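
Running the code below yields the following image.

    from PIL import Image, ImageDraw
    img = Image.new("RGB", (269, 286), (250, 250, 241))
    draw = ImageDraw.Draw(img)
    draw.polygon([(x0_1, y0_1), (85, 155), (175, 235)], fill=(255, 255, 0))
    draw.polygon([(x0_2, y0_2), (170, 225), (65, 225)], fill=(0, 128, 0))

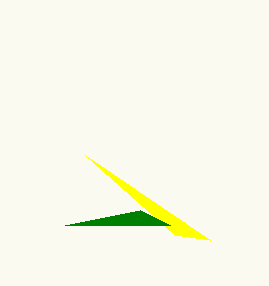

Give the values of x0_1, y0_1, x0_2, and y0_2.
x0_1 = 210
y0_1 = 240
x0_2 = 140
y0_2 = 210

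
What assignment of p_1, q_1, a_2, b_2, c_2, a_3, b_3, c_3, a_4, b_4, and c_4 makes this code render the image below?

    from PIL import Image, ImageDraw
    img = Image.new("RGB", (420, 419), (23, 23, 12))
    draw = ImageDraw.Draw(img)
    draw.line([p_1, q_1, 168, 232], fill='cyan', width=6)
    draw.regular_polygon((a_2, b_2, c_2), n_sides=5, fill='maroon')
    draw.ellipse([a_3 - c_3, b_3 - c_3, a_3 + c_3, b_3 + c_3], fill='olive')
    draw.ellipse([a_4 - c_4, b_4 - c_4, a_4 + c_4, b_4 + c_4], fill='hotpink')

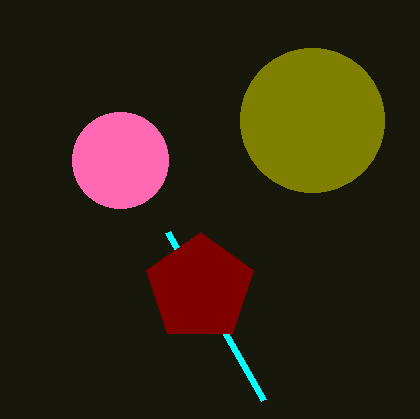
p_1 = 264
q_1 = 400
a_2 = 200
b_2 = 288
c_2 = 56
a_3 = 312
b_3 = 120
c_3 = 72
a_4 = 120
b_4 = 160
c_4 = 48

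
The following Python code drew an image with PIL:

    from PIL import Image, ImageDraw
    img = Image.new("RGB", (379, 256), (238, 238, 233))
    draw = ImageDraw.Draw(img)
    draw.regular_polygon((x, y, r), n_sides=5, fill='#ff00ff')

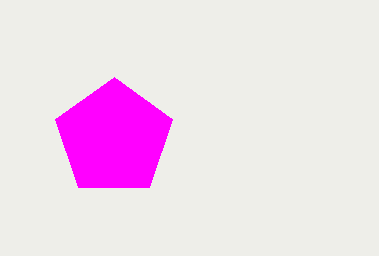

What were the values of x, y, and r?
x = 114
y = 138
r = 61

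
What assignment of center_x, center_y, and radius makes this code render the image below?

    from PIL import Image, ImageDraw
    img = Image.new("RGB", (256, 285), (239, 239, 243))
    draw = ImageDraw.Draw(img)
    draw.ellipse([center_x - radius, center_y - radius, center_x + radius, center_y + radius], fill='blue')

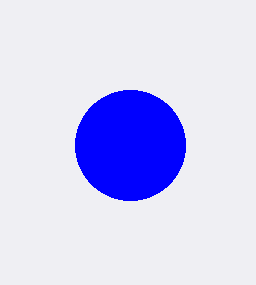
center_x = 130, center_y = 145, radius = 55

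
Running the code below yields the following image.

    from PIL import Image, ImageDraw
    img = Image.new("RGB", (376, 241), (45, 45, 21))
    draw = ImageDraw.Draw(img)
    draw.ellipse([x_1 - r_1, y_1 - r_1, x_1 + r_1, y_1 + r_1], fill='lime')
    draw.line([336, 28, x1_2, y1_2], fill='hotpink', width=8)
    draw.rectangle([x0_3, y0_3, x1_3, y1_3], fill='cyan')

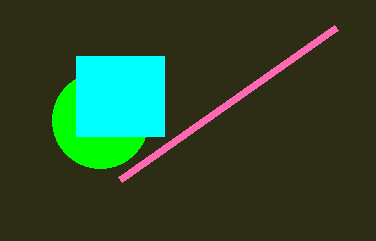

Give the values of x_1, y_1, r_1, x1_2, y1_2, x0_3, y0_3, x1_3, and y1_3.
x_1 = 100
y_1 = 120
r_1 = 48
x1_2 = 120
y1_2 = 180
x0_3 = 76
y0_3 = 56
x1_3 = 164
y1_3 = 136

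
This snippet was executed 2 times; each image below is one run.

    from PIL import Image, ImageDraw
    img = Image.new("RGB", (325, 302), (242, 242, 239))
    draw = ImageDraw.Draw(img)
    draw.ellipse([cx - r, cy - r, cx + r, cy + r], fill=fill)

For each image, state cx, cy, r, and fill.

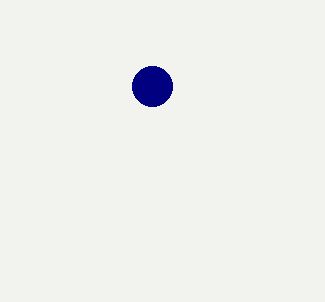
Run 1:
cx = 152, cy = 86, r = 20, fill = 'navy'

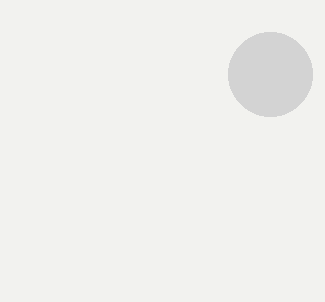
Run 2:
cx = 270
cy = 74
r = 42
fill = 'lightgray'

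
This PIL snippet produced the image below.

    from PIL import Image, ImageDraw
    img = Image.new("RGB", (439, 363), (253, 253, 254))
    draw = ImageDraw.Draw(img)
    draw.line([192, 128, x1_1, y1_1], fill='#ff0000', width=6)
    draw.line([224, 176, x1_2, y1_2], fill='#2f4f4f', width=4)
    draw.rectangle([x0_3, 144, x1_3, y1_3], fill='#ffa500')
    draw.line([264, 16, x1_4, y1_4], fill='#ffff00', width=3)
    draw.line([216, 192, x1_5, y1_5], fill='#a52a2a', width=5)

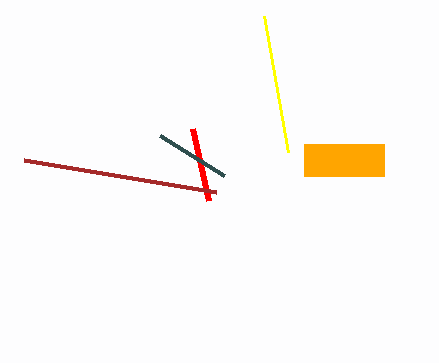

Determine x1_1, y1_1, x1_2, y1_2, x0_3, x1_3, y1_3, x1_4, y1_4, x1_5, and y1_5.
x1_1 = 208, y1_1 = 200, x1_2 = 160, y1_2 = 136, x0_3 = 304, x1_3 = 384, y1_3 = 176, x1_4 = 288, y1_4 = 152, x1_5 = 24, y1_5 = 160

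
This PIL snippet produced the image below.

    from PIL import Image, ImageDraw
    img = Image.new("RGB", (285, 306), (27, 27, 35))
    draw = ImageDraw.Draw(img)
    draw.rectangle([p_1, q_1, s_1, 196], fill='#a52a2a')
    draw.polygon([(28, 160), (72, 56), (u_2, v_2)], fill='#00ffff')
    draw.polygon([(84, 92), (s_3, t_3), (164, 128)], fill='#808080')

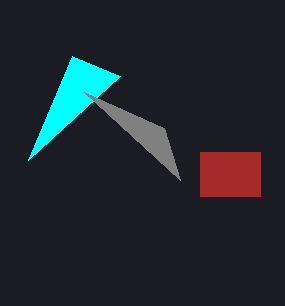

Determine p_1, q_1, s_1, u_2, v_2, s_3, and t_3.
p_1 = 200
q_1 = 152
s_1 = 260
u_2 = 120
v_2 = 76
s_3 = 180
t_3 = 180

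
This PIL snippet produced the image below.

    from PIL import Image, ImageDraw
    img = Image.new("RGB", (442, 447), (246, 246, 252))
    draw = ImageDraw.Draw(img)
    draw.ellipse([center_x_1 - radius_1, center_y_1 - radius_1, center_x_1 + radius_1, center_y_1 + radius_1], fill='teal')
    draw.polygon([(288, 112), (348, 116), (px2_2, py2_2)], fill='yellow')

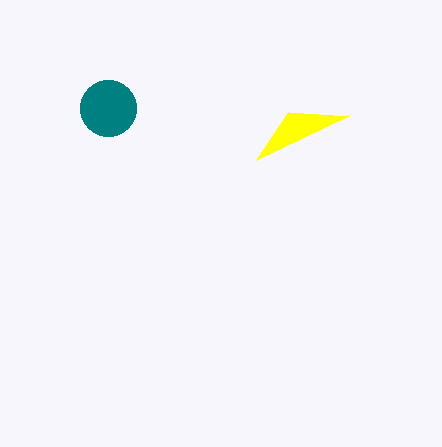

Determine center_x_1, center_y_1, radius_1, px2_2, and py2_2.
center_x_1 = 108, center_y_1 = 108, radius_1 = 28, px2_2 = 256, py2_2 = 160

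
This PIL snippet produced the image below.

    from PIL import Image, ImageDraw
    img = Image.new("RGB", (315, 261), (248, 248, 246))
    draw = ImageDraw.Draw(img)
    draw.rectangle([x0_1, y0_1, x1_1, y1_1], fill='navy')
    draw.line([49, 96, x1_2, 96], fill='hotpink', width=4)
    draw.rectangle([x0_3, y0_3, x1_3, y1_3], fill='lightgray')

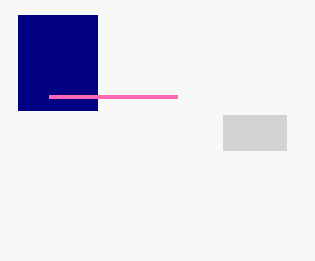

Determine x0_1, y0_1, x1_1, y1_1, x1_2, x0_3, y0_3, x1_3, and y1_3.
x0_1 = 18
y0_1 = 15
x1_1 = 97
y1_1 = 110
x1_2 = 177
x0_3 = 223
y0_3 = 115
x1_3 = 286
y1_3 = 150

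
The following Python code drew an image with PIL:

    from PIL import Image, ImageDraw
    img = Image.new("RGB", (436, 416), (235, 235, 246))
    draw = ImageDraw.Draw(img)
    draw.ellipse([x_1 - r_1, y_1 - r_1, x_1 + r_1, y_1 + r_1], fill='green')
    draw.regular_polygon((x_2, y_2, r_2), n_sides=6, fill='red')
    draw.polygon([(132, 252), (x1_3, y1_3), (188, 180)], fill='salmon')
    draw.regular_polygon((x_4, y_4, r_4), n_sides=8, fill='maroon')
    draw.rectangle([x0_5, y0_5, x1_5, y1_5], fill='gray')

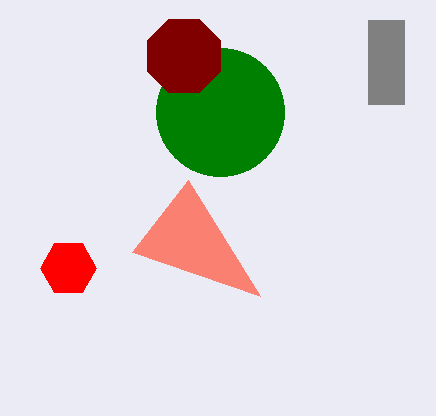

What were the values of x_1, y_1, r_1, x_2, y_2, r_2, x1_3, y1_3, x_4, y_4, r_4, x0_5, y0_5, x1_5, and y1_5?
x_1 = 220, y_1 = 112, r_1 = 64, x_2 = 68, y_2 = 268, r_2 = 28, x1_3 = 260, y1_3 = 296, x_4 = 184, y_4 = 56, r_4 = 40, x0_5 = 368, y0_5 = 20, x1_5 = 404, y1_5 = 104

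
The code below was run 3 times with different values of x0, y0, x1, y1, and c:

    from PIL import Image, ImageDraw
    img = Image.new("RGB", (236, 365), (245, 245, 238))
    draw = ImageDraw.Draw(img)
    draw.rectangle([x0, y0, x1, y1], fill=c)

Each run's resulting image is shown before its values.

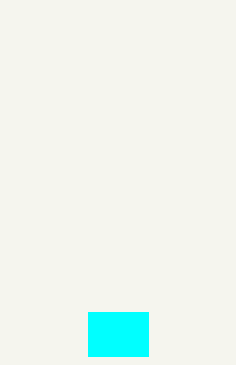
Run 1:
x0 = 88
y0 = 312
x1 = 148
y1 = 356
c = 'cyan'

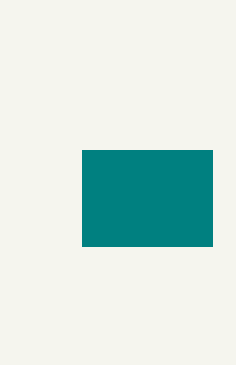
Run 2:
x0 = 82
y0 = 150
x1 = 212
y1 = 246
c = 'teal'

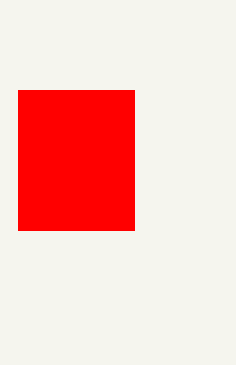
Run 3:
x0 = 18, y0 = 90, x1 = 134, y1 = 230, c = 'red'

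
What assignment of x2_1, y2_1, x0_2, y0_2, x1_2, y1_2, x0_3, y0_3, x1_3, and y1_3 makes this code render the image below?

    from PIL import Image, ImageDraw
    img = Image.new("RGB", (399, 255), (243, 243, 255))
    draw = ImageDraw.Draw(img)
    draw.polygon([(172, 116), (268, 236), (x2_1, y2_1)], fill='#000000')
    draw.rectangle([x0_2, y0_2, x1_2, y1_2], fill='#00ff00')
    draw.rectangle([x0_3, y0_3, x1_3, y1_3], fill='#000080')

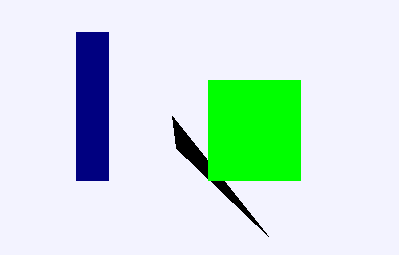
x2_1 = 176; y2_1 = 148; x0_2 = 208; y0_2 = 80; x1_2 = 300; y1_2 = 180; x0_3 = 76; y0_3 = 32; x1_3 = 108; y1_3 = 180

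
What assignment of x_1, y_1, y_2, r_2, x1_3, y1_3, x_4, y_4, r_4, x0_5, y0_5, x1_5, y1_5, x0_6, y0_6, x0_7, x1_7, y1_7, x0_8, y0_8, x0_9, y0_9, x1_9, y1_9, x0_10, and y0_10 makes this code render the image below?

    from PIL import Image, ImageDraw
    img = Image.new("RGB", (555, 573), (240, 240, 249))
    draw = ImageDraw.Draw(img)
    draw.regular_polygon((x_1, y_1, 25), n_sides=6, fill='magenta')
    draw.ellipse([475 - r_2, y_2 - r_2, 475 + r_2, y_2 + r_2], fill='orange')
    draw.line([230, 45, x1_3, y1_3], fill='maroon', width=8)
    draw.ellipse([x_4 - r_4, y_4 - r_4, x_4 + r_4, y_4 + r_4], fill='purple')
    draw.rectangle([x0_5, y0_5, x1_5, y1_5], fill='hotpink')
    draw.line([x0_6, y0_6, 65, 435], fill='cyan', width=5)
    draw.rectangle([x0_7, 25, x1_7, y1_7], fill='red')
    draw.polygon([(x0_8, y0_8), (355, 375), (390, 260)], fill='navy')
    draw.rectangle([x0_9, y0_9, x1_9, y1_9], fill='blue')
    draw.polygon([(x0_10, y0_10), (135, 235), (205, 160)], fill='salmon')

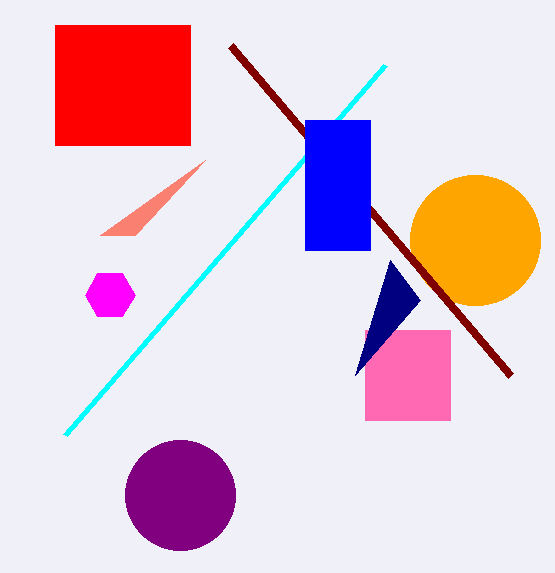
x_1 = 110, y_1 = 295, y_2 = 240, r_2 = 65, x1_3 = 510, y1_3 = 375, x_4 = 180, y_4 = 495, r_4 = 55, x0_5 = 365, y0_5 = 330, x1_5 = 450, y1_5 = 420, x0_6 = 385, y0_6 = 65, x0_7 = 55, x1_7 = 190, y1_7 = 145, x0_8 = 420, y0_8 = 300, x0_9 = 305, y0_9 = 120, x1_9 = 370, y1_9 = 250, x0_10 = 100, y0_10 = 235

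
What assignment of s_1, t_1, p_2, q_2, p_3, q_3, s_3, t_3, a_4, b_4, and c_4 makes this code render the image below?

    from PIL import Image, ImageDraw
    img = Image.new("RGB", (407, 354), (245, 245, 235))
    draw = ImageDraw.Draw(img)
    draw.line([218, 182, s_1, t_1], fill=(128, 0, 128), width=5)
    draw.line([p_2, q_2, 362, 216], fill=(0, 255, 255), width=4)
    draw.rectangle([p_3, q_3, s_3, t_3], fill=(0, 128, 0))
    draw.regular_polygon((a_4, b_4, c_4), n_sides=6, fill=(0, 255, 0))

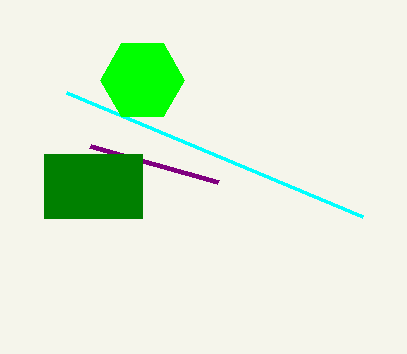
s_1 = 90; t_1 = 146; p_2 = 66; q_2 = 92; p_3 = 44; q_3 = 154; s_3 = 142; t_3 = 218; a_4 = 142; b_4 = 80; c_4 = 42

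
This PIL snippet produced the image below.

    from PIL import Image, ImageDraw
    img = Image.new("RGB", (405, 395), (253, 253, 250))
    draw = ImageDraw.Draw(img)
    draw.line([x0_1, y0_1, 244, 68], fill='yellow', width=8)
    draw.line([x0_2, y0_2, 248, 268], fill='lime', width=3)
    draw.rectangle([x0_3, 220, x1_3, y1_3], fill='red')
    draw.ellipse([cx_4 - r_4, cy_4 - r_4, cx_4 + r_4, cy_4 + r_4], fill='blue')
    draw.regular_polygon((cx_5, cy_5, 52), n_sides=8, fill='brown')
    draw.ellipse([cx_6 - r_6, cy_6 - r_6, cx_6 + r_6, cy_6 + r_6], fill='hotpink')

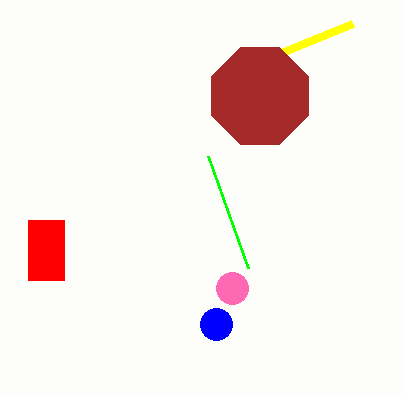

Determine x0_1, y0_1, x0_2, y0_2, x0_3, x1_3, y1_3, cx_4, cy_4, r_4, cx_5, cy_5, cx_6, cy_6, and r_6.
x0_1 = 352
y0_1 = 24
x0_2 = 208
y0_2 = 156
x0_3 = 28
x1_3 = 64
y1_3 = 280
cx_4 = 216
cy_4 = 324
r_4 = 16
cx_5 = 260
cy_5 = 96
cx_6 = 232
cy_6 = 288
r_6 = 16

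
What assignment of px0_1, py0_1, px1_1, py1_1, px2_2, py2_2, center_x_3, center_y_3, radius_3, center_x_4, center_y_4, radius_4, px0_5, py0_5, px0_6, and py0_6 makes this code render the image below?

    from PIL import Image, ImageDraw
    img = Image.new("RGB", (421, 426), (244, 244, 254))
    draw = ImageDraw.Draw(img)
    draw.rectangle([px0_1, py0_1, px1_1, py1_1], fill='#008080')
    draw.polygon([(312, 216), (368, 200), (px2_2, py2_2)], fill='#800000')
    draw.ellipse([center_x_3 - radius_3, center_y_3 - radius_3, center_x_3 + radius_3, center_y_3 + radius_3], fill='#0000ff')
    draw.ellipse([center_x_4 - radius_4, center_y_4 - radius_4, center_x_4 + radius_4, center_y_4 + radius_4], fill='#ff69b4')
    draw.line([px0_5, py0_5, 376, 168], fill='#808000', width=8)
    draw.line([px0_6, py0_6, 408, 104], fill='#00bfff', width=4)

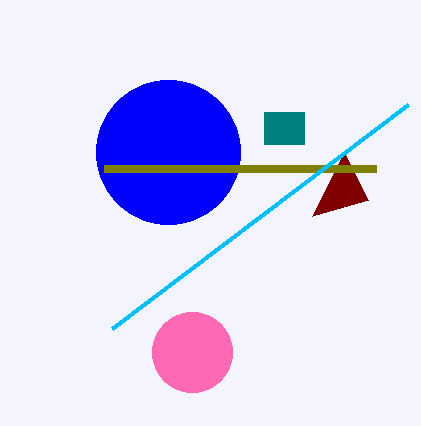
px0_1 = 264
py0_1 = 112
px1_1 = 304
py1_1 = 144
px2_2 = 344
py2_2 = 152
center_x_3 = 168
center_y_3 = 152
radius_3 = 72
center_x_4 = 192
center_y_4 = 352
radius_4 = 40
px0_5 = 104
py0_5 = 168
px0_6 = 112
py0_6 = 328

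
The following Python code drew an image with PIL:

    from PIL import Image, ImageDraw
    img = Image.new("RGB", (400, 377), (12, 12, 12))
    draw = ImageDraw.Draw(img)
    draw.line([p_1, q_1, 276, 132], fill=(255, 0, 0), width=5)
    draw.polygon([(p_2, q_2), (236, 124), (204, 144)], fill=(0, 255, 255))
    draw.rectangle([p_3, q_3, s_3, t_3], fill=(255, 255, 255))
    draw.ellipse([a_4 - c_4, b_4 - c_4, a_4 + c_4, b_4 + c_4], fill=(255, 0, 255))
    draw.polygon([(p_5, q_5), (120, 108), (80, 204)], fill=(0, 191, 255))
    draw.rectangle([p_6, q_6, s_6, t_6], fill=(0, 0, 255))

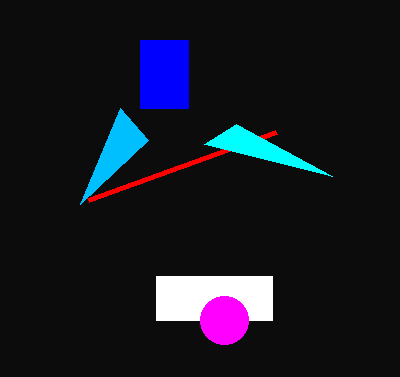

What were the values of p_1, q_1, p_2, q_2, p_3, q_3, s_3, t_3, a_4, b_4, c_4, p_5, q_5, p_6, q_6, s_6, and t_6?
p_1 = 88
q_1 = 200
p_2 = 332
q_2 = 176
p_3 = 156
q_3 = 276
s_3 = 272
t_3 = 320
a_4 = 224
b_4 = 320
c_4 = 24
p_5 = 148
q_5 = 140
p_6 = 140
q_6 = 40
s_6 = 188
t_6 = 108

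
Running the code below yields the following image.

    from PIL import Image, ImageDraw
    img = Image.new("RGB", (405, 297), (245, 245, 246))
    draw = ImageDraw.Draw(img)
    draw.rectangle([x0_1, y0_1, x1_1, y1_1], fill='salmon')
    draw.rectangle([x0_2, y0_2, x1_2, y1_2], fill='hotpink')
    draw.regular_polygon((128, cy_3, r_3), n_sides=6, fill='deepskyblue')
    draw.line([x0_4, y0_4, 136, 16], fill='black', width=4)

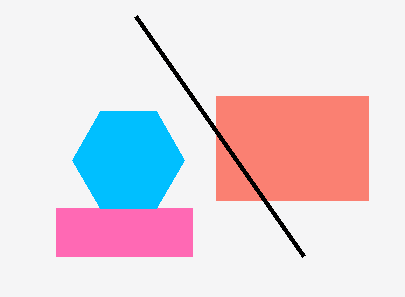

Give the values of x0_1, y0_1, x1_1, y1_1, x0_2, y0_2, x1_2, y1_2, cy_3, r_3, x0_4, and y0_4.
x0_1 = 216
y0_1 = 96
x1_1 = 368
y1_1 = 200
x0_2 = 56
y0_2 = 208
x1_2 = 192
y1_2 = 256
cy_3 = 160
r_3 = 56
x0_4 = 304
y0_4 = 256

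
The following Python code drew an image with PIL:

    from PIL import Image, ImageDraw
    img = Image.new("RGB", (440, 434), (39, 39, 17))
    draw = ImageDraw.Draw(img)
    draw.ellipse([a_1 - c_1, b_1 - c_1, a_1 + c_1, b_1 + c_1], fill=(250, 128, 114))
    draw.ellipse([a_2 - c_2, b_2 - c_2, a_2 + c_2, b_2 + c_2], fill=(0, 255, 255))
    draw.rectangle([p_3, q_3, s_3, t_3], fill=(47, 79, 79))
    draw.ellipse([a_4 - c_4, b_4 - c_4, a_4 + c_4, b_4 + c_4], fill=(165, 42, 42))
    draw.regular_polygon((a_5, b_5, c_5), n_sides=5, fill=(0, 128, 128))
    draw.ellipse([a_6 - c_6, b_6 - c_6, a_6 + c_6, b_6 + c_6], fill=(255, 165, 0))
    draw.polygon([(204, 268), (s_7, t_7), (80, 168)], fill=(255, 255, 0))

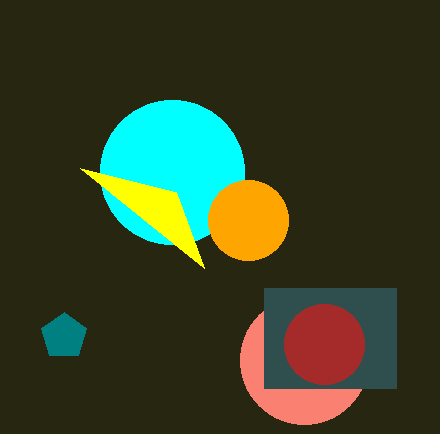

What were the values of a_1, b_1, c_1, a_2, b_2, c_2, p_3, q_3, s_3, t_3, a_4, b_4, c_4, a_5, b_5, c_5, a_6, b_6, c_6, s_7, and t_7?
a_1 = 304; b_1 = 360; c_1 = 64; a_2 = 172; b_2 = 172; c_2 = 72; p_3 = 264; q_3 = 288; s_3 = 396; t_3 = 388; a_4 = 324; b_4 = 344; c_4 = 40; a_5 = 64; b_5 = 336; c_5 = 24; a_6 = 248; b_6 = 220; c_6 = 40; s_7 = 176; t_7 = 192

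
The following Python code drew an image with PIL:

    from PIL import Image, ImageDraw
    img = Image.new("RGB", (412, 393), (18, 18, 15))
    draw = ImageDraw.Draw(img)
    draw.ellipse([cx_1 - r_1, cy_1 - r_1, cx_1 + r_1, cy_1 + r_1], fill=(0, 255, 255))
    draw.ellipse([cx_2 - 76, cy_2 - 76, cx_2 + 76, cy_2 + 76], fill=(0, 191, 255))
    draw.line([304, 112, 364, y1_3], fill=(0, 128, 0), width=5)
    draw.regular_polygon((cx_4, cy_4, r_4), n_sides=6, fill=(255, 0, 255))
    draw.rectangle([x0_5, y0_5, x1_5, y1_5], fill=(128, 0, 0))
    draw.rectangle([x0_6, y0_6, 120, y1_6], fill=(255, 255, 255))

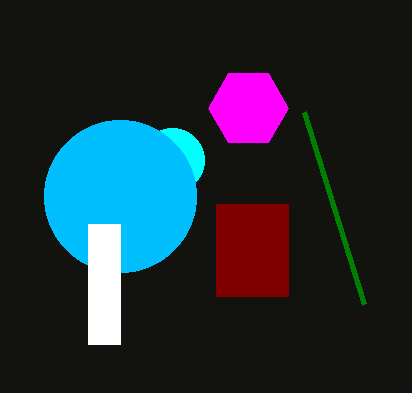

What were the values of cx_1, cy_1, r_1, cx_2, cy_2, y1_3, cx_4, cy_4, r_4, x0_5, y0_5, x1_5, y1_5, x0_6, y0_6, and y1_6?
cx_1 = 172; cy_1 = 160; r_1 = 32; cx_2 = 120; cy_2 = 196; y1_3 = 304; cx_4 = 248; cy_4 = 108; r_4 = 40; x0_5 = 216; y0_5 = 204; x1_5 = 288; y1_5 = 296; x0_6 = 88; y0_6 = 224; y1_6 = 344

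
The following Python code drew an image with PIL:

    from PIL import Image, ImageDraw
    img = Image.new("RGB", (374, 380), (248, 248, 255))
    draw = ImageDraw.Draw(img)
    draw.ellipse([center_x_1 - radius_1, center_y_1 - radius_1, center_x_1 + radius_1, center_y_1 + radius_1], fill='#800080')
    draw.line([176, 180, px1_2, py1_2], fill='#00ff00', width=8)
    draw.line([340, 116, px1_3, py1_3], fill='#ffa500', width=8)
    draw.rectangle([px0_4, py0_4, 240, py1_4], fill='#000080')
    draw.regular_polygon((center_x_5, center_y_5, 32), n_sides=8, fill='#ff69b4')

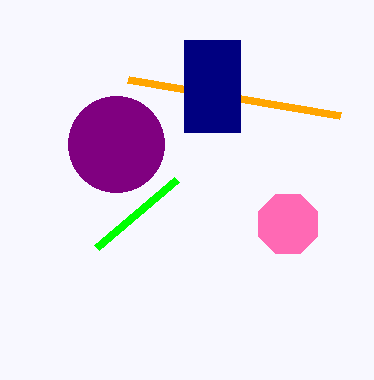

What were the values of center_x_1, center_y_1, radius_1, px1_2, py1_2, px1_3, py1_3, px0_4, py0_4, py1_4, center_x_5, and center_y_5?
center_x_1 = 116, center_y_1 = 144, radius_1 = 48, px1_2 = 96, py1_2 = 248, px1_3 = 128, py1_3 = 80, px0_4 = 184, py0_4 = 40, py1_4 = 132, center_x_5 = 288, center_y_5 = 224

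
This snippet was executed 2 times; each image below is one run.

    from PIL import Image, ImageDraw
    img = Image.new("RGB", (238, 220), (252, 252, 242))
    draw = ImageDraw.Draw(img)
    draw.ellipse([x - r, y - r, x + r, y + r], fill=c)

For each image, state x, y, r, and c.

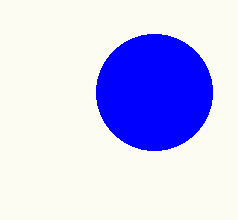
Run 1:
x = 154
y = 92
r = 58
c = 'blue'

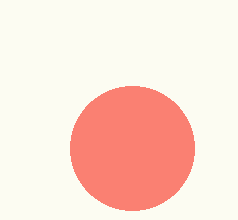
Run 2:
x = 132
y = 148
r = 62
c = 'salmon'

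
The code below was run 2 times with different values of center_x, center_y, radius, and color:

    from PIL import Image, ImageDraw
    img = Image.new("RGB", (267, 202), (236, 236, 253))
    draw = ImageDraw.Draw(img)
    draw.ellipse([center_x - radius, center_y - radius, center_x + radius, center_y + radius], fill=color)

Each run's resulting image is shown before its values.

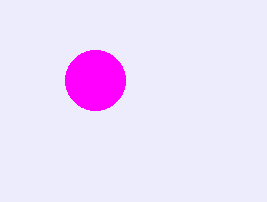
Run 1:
center_x = 95, center_y = 80, radius = 30, color = 'magenta'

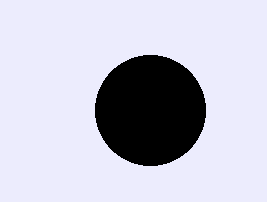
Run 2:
center_x = 150; center_y = 110; radius = 55; color = 'black'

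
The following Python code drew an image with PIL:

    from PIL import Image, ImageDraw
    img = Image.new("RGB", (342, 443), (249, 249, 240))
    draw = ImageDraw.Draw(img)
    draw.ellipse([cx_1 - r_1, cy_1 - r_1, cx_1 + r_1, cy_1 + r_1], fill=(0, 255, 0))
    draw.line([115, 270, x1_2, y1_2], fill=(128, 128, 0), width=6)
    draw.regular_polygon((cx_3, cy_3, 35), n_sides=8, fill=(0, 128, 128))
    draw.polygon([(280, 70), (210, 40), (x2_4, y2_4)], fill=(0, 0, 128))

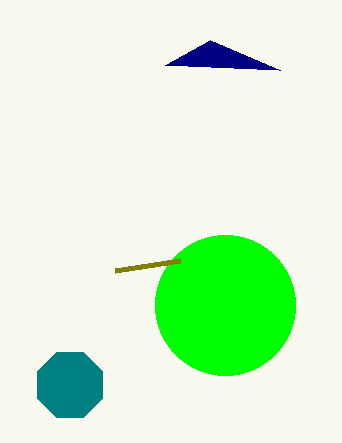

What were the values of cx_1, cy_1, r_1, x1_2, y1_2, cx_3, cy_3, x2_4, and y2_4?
cx_1 = 225, cy_1 = 305, r_1 = 70, x1_2 = 180, y1_2 = 260, cx_3 = 70, cy_3 = 385, x2_4 = 165, y2_4 = 65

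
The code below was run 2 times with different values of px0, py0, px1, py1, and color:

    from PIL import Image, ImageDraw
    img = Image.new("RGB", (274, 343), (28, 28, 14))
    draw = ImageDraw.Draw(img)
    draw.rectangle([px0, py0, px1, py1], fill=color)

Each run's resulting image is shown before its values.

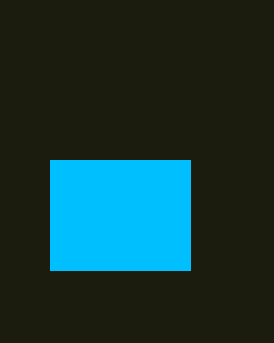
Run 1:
px0 = 50, py0 = 160, px1 = 190, py1 = 270, color = 'deepskyblue'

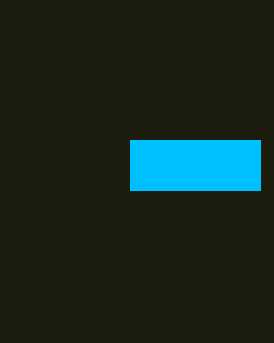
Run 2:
px0 = 130, py0 = 140, px1 = 260, py1 = 190, color = 'deepskyblue'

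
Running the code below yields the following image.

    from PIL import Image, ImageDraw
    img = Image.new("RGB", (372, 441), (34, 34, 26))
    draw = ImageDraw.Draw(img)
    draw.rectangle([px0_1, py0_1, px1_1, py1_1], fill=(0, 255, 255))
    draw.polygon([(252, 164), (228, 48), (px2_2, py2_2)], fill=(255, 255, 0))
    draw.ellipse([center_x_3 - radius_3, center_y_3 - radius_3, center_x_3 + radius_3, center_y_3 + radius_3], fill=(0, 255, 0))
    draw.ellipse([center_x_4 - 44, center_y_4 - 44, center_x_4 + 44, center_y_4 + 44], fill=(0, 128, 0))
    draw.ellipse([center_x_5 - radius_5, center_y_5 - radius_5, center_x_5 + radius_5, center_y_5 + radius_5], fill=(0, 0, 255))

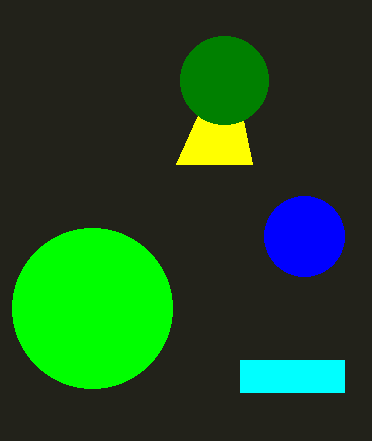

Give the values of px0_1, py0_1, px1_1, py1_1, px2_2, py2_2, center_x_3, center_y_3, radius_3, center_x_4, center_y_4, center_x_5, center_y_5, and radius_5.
px0_1 = 240
py0_1 = 360
px1_1 = 344
py1_1 = 392
px2_2 = 176
py2_2 = 164
center_x_3 = 92
center_y_3 = 308
radius_3 = 80
center_x_4 = 224
center_y_4 = 80
center_x_5 = 304
center_y_5 = 236
radius_5 = 40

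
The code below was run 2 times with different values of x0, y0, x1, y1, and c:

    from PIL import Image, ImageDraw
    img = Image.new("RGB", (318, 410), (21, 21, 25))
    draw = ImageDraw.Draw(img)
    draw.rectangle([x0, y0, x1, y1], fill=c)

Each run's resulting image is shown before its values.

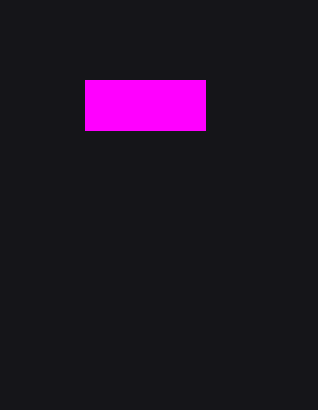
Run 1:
x0 = 85
y0 = 80
x1 = 205
y1 = 130
c = 'magenta'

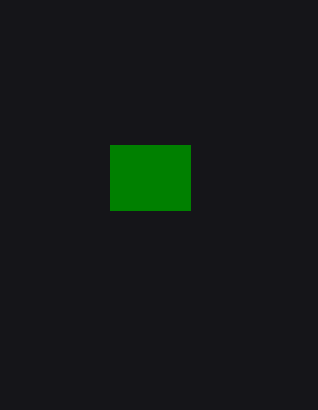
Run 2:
x0 = 110; y0 = 145; x1 = 190; y1 = 210; c = 'green'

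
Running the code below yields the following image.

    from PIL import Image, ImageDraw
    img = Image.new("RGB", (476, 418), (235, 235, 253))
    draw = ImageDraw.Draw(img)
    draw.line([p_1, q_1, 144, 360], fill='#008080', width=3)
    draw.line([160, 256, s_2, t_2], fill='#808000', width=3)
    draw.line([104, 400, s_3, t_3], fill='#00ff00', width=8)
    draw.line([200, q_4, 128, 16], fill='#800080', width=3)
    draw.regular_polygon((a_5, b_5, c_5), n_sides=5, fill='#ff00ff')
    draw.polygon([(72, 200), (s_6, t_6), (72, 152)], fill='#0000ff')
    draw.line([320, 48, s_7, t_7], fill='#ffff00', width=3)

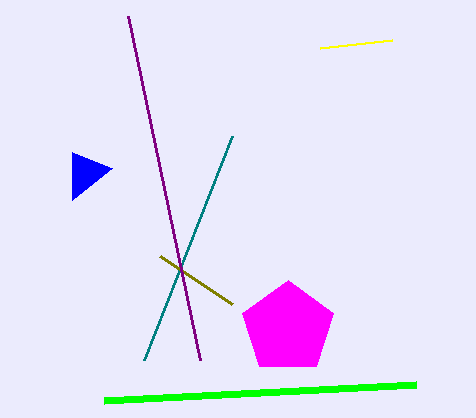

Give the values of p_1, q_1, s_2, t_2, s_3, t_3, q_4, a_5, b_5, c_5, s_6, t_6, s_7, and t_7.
p_1 = 232
q_1 = 136
s_2 = 232
t_2 = 304
s_3 = 416
t_3 = 384
q_4 = 360
a_5 = 288
b_5 = 328
c_5 = 48
s_6 = 112
t_6 = 168
s_7 = 392
t_7 = 40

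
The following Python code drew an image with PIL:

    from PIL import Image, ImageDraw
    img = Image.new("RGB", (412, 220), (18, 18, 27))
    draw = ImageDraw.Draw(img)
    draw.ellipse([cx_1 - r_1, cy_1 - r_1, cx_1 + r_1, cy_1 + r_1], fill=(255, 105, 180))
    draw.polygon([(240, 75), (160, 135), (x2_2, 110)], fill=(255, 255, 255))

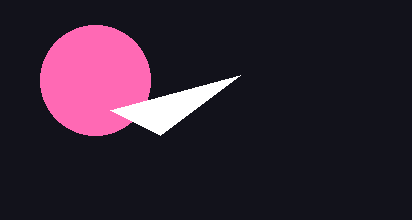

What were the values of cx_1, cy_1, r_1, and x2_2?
cx_1 = 95, cy_1 = 80, r_1 = 55, x2_2 = 110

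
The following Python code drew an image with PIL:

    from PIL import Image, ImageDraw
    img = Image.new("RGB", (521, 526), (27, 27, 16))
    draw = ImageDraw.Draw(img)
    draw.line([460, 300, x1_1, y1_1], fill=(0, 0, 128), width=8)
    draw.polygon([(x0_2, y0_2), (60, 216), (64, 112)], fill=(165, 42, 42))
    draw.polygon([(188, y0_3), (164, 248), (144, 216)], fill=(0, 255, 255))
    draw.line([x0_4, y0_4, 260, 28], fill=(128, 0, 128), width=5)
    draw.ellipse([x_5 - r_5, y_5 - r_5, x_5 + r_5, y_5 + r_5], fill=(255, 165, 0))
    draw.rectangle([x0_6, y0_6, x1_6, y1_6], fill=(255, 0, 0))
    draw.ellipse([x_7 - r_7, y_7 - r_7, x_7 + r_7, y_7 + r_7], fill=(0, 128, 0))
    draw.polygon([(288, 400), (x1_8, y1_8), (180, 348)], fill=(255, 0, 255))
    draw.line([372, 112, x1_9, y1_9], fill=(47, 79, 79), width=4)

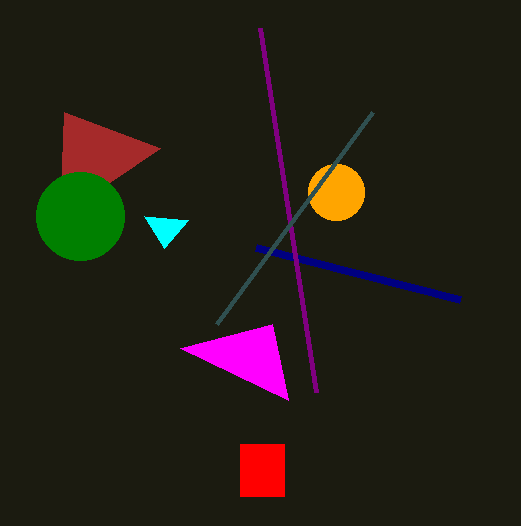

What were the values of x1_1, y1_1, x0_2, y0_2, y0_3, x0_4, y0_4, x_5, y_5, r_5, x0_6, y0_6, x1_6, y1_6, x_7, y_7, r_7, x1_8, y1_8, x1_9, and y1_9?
x1_1 = 256, y1_1 = 248, x0_2 = 160, y0_2 = 148, y0_3 = 220, x0_4 = 316, y0_4 = 392, x_5 = 336, y_5 = 192, r_5 = 28, x0_6 = 240, y0_6 = 444, x1_6 = 284, y1_6 = 496, x_7 = 80, y_7 = 216, r_7 = 44, x1_8 = 272, y1_8 = 324, x1_9 = 216, y1_9 = 324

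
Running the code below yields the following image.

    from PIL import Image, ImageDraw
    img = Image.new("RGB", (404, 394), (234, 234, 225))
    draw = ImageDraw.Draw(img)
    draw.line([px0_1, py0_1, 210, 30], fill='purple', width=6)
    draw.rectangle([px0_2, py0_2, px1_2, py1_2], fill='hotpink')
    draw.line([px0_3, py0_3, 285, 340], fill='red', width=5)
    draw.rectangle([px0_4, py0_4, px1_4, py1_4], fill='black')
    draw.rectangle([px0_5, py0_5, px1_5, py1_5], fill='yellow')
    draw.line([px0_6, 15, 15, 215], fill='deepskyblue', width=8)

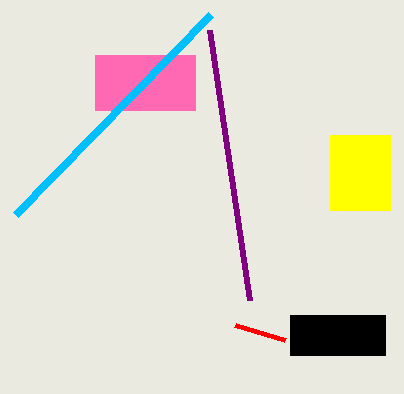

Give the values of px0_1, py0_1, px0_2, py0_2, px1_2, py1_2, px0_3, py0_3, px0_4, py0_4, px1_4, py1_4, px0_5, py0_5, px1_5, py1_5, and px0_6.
px0_1 = 250
py0_1 = 300
px0_2 = 95
py0_2 = 55
px1_2 = 195
py1_2 = 110
px0_3 = 235
py0_3 = 325
px0_4 = 290
py0_4 = 315
px1_4 = 385
py1_4 = 355
px0_5 = 330
py0_5 = 135
px1_5 = 390
py1_5 = 210
px0_6 = 210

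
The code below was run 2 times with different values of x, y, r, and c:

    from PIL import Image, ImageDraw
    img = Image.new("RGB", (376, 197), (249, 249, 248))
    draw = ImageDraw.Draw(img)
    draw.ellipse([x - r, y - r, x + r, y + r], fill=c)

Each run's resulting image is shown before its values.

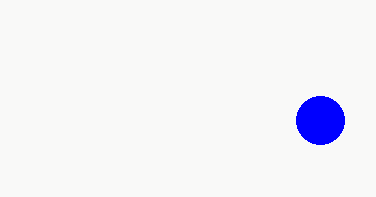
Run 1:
x = 320; y = 120; r = 24; c = 'blue'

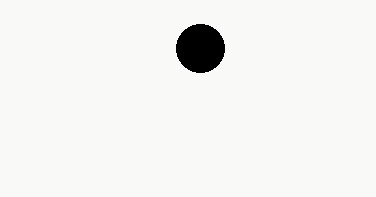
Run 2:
x = 200, y = 48, r = 24, c = 'black'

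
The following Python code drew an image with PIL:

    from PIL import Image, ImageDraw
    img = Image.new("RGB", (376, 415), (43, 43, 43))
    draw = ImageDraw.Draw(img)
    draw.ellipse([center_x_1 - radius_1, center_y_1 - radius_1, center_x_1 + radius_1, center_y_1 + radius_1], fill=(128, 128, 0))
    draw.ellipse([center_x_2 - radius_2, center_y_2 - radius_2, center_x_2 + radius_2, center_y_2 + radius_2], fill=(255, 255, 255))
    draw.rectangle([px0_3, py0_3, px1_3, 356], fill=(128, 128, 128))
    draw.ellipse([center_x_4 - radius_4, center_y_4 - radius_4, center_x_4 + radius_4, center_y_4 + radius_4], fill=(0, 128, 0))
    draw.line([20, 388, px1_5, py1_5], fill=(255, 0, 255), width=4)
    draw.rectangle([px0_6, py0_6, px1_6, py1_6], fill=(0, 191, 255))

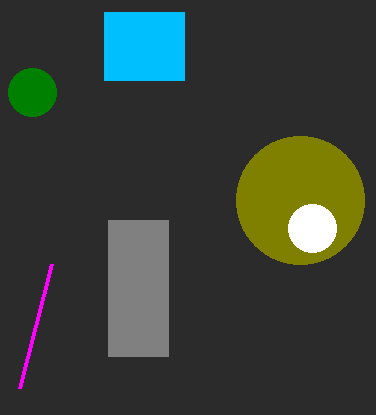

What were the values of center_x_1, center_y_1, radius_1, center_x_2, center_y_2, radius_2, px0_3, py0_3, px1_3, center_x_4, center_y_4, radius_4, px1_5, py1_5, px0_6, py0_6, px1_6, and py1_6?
center_x_1 = 300
center_y_1 = 200
radius_1 = 64
center_x_2 = 312
center_y_2 = 228
radius_2 = 24
px0_3 = 108
py0_3 = 220
px1_3 = 168
center_x_4 = 32
center_y_4 = 92
radius_4 = 24
px1_5 = 52
py1_5 = 264
px0_6 = 104
py0_6 = 12
px1_6 = 184
py1_6 = 80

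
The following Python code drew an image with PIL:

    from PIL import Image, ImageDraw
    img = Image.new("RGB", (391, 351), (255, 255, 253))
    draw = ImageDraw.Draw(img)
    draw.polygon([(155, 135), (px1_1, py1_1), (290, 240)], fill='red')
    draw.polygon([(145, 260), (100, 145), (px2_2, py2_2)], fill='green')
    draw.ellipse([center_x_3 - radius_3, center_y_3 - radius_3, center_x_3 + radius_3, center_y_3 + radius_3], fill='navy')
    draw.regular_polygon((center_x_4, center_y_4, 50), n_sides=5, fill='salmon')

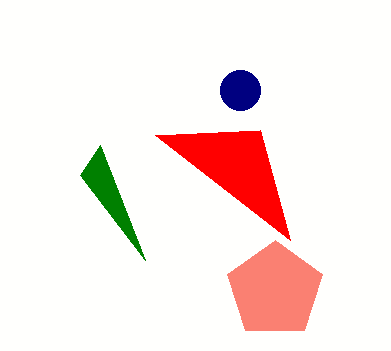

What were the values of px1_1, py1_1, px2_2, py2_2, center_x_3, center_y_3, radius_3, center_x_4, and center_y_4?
px1_1 = 260; py1_1 = 130; px2_2 = 80; py2_2 = 175; center_x_3 = 240; center_y_3 = 90; radius_3 = 20; center_x_4 = 275; center_y_4 = 290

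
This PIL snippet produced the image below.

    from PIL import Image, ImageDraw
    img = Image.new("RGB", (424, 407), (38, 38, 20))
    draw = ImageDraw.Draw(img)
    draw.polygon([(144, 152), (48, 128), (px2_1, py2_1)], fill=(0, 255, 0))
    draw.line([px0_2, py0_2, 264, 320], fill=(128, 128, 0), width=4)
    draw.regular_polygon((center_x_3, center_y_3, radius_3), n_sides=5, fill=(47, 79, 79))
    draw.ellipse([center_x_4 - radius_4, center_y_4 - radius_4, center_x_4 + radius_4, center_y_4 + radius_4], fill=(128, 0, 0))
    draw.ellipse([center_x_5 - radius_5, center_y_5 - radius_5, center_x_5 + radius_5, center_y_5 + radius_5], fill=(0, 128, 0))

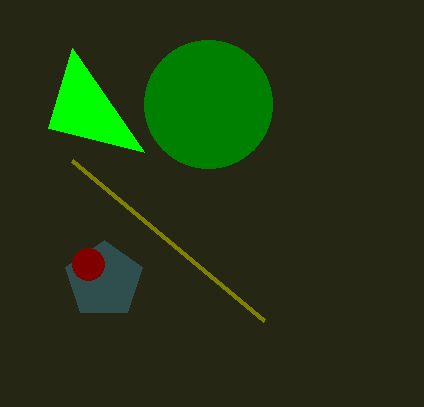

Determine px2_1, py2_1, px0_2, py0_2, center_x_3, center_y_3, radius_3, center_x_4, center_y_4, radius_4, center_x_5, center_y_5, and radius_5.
px2_1 = 72; py2_1 = 48; px0_2 = 72; py0_2 = 160; center_x_3 = 104; center_y_3 = 280; radius_3 = 40; center_x_4 = 88; center_y_4 = 264; radius_4 = 16; center_x_5 = 208; center_y_5 = 104; radius_5 = 64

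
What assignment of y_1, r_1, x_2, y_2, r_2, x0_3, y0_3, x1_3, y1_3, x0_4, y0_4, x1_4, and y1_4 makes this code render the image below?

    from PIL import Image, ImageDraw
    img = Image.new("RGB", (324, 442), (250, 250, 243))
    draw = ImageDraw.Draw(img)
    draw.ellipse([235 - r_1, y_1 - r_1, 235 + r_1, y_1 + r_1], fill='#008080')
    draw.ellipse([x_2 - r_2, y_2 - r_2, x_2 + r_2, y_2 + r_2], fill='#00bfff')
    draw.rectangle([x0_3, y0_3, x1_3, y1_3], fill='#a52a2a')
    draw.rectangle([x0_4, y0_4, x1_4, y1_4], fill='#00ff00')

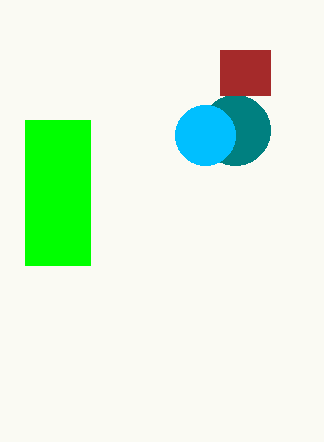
y_1 = 130
r_1 = 35
x_2 = 205
y_2 = 135
r_2 = 30
x0_3 = 220
y0_3 = 50
x1_3 = 270
y1_3 = 95
x0_4 = 25
y0_4 = 120
x1_4 = 90
y1_4 = 265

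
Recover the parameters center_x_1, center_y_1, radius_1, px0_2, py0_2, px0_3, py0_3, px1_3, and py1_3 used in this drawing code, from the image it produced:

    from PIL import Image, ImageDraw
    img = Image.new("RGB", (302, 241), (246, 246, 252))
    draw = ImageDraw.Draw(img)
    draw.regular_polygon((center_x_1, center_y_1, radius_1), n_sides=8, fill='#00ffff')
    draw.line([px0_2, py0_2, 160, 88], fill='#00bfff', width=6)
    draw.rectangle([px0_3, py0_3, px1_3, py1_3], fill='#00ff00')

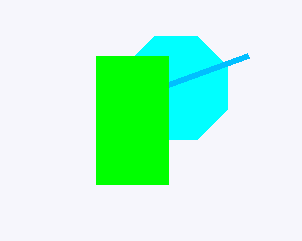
center_x_1 = 176
center_y_1 = 88
radius_1 = 56
px0_2 = 248
py0_2 = 56
px0_3 = 96
py0_3 = 56
px1_3 = 168
py1_3 = 184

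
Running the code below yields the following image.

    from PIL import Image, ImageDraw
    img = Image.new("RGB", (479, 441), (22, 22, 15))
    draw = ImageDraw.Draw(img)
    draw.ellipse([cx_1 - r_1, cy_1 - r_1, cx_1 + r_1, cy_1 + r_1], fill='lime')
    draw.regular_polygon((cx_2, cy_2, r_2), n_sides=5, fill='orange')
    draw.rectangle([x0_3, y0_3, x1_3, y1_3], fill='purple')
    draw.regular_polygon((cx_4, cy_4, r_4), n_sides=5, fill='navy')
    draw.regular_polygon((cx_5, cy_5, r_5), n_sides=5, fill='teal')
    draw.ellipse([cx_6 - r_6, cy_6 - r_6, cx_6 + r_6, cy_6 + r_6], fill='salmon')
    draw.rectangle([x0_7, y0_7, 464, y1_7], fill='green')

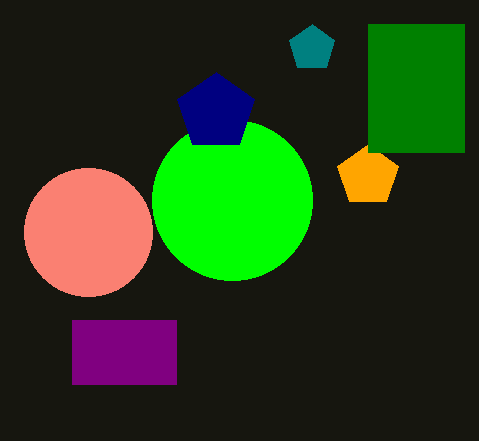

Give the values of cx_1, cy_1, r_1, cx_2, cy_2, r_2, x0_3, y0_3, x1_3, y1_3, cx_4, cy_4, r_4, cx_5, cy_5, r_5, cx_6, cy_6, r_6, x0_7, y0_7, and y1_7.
cx_1 = 232; cy_1 = 200; r_1 = 80; cx_2 = 368; cy_2 = 176; r_2 = 32; x0_3 = 72; y0_3 = 320; x1_3 = 176; y1_3 = 384; cx_4 = 216; cy_4 = 112; r_4 = 40; cx_5 = 312; cy_5 = 48; r_5 = 24; cx_6 = 88; cy_6 = 232; r_6 = 64; x0_7 = 368; y0_7 = 24; y1_7 = 152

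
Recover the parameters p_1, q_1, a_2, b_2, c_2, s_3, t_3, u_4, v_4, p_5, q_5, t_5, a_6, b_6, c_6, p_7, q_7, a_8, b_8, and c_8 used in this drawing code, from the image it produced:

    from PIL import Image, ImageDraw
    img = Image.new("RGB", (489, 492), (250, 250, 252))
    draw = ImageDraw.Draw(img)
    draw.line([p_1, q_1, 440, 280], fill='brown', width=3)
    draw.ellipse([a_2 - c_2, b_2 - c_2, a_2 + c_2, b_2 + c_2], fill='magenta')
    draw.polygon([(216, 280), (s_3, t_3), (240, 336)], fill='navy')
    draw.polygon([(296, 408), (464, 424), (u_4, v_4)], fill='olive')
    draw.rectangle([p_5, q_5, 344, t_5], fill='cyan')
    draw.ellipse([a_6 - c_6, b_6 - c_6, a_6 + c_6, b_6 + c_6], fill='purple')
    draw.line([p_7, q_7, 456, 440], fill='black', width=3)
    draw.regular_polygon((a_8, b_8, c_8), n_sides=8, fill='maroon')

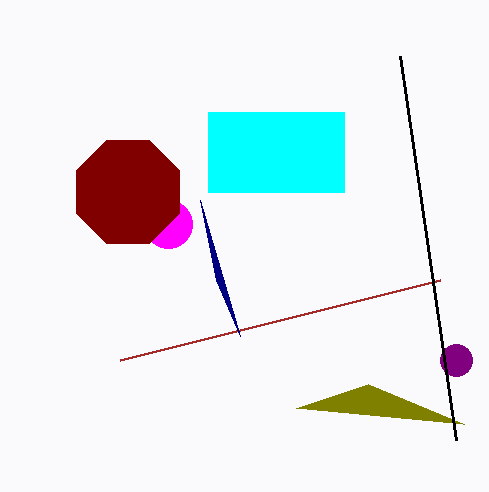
p_1 = 120, q_1 = 360, a_2 = 168, b_2 = 224, c_2 = 24, s_3 = 200, t_3 = 200, u_4 = 368, v_4 = 384, p_5 = 208, q_5 = 112, t_5 = 192, a_6 = 456, b_6 = 360, c_6 = 16, p_7 = 400, q_7 = 56, a_8 = 128, b_8 = 192, c_8 = 56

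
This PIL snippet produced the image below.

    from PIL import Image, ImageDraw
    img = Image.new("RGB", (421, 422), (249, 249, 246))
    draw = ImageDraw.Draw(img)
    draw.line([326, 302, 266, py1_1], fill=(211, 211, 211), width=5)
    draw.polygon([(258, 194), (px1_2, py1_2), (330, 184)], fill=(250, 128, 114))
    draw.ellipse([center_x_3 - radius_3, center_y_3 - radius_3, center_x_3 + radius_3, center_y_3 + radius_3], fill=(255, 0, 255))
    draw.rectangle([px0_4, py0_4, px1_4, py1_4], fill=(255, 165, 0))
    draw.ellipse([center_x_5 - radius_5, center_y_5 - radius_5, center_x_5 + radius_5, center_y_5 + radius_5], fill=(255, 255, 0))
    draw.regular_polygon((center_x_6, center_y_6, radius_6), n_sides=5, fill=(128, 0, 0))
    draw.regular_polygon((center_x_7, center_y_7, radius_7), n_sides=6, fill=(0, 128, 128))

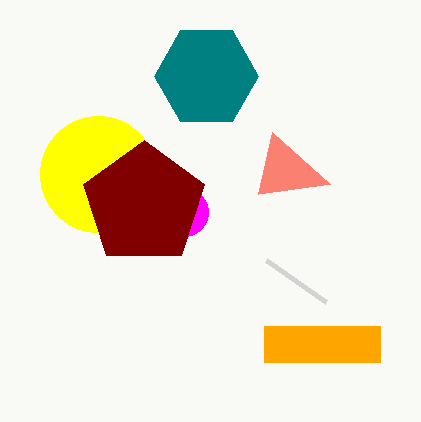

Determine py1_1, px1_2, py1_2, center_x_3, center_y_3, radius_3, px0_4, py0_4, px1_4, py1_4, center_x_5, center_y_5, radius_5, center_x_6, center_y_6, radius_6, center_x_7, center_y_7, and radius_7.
py1_1 = 260, px1_2 = 272, py1_2 = 132, center_x_3 = 184, center_y_3 = 212, radius_3 = 24, px0_4 = 264, py0_4 = 326, px1_4 = 380, py1_4 = 362, center_x_5 = 98, center_y_5 = 174, radius_5 = 58, center_x_6 = 144, center_y_6 = 204, radius_6 = 64, center_x_7 = 206, center_y_7 = 76, radius_7 = 52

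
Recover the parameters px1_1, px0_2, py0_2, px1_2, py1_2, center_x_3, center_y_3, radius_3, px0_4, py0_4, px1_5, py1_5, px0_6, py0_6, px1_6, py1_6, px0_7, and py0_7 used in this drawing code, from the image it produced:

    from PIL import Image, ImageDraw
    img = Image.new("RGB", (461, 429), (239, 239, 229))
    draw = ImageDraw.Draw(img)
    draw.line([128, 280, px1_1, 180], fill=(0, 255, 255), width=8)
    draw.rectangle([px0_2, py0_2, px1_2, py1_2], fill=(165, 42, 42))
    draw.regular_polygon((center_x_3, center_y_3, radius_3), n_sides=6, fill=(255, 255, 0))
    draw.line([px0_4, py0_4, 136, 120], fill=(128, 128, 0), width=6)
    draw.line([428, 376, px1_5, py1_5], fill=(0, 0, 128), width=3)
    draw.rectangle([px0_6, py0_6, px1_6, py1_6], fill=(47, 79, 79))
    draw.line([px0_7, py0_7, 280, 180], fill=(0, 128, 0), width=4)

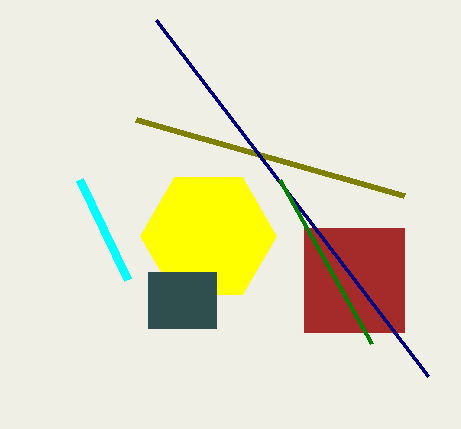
px1_1 = 80
px0_2 = 304
py0_2 = 228
px1_2 = 404
py1_2 = 332
center_x_3 = 208
center_y_3 = 236
radius_3 = 68
px0_4 = 404
py0_4 = 196
px1_5 = 156
py1_5 = 20
px0_6 = 148
py0_6 = 272
px1_6 = 216
py1_6 = 328
px0_7 = 372
py0_7 = 344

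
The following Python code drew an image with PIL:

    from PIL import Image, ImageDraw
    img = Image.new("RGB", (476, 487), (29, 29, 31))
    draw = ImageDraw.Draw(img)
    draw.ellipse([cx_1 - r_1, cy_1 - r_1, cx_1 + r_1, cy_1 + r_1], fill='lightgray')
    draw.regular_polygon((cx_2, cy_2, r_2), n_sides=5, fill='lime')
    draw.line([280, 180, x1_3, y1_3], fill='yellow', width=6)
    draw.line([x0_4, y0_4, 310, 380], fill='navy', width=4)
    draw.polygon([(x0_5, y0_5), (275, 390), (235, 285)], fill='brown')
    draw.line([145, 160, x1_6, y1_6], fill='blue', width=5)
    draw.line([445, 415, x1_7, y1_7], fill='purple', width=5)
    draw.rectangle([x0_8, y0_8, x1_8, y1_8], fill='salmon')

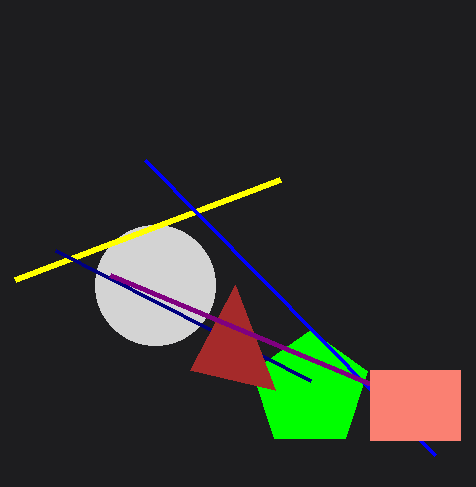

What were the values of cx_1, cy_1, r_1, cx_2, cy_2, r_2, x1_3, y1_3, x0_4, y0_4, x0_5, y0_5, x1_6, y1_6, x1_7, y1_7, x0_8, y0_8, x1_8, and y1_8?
cx_1 = 155; cy_1 = 285; r_1 = 60; cx_2 = 310; cy_2 = 390; r_2 = 60; x1_3 = 15; y1_3 = 280; x0_4 = 55; y0_4 = 250; x0_5 = 190; y0_5 = 370; x1_6 = 435; y1_6 = 455; x1_7 = 110; y1_7 = 275; x0_8 = 370; y0_8 = 370; x1_8 = 460; y1_8 = 440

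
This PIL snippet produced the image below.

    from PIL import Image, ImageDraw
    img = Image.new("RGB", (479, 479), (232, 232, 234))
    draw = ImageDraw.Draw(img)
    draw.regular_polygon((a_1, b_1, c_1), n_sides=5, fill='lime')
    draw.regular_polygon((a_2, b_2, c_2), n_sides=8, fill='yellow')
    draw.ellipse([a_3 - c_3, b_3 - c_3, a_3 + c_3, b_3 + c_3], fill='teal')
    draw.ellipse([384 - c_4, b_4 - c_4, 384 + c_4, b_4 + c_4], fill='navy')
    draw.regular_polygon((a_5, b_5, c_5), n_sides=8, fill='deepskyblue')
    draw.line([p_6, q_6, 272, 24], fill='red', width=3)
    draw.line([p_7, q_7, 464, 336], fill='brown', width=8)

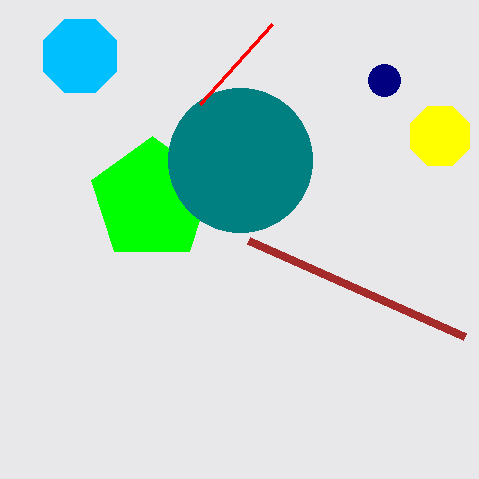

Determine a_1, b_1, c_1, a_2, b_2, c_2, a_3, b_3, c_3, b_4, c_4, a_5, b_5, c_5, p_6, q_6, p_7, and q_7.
a_1 = 152, b_1 = 200, c_1 = 64, a_2 = 440, b_2 = 136, c_2 = 32, a_3 = 240, b_3 = 160, c_3 = 72, b_4 = 80, c_4 = 16, a_5 = 80, b_5 = 56, c_5 = 40, p_6 = 200, q_6 = 104, p_7 = 248, q_7 = 240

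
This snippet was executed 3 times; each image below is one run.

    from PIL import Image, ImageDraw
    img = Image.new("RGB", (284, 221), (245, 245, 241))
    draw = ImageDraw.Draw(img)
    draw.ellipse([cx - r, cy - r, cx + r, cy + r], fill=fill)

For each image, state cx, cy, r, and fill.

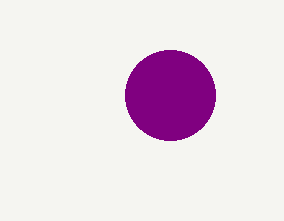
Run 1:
cx = 170; cy = 95; r = 45; fill = 'purple'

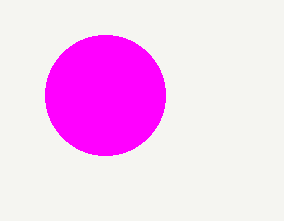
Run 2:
cx = 105, cy = 95, r = 60, fill = 'magenta'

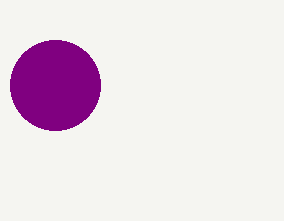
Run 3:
cx = 55; cy = 85; r = 45; fill = 'purple'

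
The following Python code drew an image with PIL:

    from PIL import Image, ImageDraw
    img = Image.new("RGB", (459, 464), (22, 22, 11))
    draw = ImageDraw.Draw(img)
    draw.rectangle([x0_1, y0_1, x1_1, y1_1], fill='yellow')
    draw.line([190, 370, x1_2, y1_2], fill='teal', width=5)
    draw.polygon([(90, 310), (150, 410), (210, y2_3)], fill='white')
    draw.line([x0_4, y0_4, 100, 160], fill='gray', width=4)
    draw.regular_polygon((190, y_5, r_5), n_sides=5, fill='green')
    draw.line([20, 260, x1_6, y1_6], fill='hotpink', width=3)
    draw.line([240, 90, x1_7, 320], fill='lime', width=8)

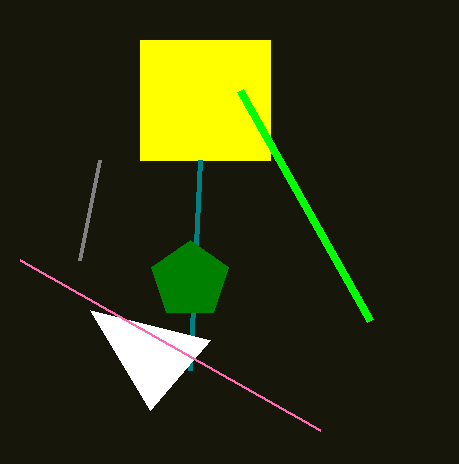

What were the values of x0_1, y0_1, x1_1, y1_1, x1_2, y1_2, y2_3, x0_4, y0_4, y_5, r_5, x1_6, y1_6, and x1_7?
x0_1 = 140; y0_1 = 40; x1_1 = 270; y1_1 = 160; x1_2 = 200; y1_2 = 160; y2_3 = 340; x0_4 = 80; y0_4 = 260; y_5 = 280; r_5 = 40; x1_6 = 320; y1_6 = 430; x1_7 = 370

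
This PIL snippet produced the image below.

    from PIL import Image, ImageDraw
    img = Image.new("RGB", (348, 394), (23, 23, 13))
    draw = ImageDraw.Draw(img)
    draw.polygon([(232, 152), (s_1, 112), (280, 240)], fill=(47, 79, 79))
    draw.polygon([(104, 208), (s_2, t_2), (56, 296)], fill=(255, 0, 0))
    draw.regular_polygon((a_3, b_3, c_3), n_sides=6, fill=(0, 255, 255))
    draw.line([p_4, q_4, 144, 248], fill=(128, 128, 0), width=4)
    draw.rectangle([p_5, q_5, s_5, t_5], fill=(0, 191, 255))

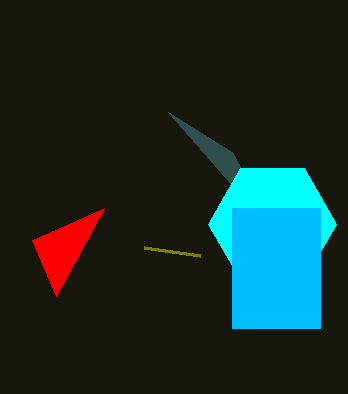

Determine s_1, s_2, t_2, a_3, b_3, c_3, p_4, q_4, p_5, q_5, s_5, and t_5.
s_1 = 168, s_2 = 32, t_2 = 240, a_3 = 272, b_3 = 224, c_3 = 64, p_4 = 200, q_4 = 256, p_5 = 232, q_5 = 208, s_5 = 320, t_5 = 328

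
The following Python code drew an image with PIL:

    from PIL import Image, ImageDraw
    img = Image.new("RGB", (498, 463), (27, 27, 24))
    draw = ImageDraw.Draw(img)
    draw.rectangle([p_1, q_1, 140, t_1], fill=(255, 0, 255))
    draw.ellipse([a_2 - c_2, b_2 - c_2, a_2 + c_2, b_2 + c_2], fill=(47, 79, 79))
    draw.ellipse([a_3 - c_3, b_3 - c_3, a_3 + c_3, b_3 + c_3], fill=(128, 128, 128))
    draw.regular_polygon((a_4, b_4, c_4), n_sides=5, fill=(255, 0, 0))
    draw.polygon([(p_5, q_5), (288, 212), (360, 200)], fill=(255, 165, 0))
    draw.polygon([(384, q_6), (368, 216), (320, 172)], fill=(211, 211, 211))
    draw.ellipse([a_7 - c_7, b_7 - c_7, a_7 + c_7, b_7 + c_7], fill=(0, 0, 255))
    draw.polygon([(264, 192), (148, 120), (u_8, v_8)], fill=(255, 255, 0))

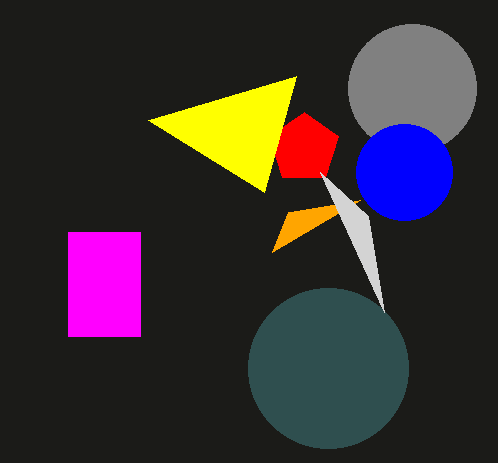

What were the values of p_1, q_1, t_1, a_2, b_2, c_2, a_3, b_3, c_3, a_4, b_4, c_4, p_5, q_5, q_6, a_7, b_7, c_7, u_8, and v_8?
p_1 = 68
q_1 = 232
t_1 = 336
a_2 = 328
b_2 = 368
c_2 = 80
a_3 = 412
b_3 = 88
c_3 = 64
a_4 = 304
b_4 = 148
c_4 = 36
p_5 = 272
q_5 = 252
q_6 = 312
a_7 = 404
b_7 = 172
c_7 = 48
u_8 = 296
v_8 = 76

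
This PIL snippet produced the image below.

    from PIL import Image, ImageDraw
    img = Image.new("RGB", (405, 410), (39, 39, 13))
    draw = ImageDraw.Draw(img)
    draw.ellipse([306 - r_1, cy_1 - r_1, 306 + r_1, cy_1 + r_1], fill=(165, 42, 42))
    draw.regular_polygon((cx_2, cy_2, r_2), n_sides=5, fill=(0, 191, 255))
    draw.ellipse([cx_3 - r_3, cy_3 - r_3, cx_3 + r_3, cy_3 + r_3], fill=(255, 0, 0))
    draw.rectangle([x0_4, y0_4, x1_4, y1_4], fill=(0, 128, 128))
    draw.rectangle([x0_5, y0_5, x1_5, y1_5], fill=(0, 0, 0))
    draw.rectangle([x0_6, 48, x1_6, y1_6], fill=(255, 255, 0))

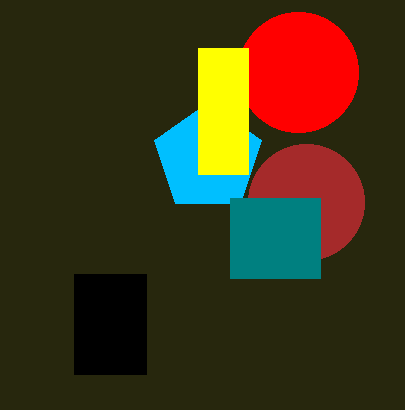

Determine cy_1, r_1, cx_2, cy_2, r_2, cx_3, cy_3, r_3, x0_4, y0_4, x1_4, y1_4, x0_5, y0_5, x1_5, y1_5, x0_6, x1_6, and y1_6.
cy_1 = 202
r_1 = 58
cx_2 = 208
cy_2 = 158
r_2 = 56
cx_3 = 298
cy_3 = 72
r_3 = 60
x0_4 = 230
y0_4 = 198
x1_4 = 320
y1_4 = 278
x0_5 = 74
y0_5 = 274
x1_5 = 146
y1_5 = 374
x0_6 = 198
x1_6 = 248
y1_6 = 174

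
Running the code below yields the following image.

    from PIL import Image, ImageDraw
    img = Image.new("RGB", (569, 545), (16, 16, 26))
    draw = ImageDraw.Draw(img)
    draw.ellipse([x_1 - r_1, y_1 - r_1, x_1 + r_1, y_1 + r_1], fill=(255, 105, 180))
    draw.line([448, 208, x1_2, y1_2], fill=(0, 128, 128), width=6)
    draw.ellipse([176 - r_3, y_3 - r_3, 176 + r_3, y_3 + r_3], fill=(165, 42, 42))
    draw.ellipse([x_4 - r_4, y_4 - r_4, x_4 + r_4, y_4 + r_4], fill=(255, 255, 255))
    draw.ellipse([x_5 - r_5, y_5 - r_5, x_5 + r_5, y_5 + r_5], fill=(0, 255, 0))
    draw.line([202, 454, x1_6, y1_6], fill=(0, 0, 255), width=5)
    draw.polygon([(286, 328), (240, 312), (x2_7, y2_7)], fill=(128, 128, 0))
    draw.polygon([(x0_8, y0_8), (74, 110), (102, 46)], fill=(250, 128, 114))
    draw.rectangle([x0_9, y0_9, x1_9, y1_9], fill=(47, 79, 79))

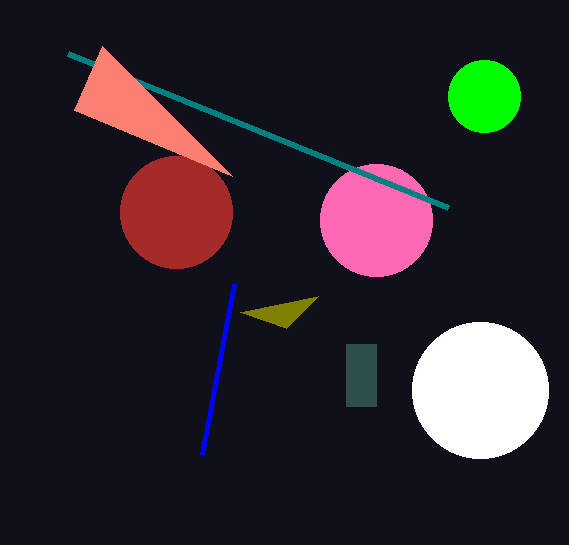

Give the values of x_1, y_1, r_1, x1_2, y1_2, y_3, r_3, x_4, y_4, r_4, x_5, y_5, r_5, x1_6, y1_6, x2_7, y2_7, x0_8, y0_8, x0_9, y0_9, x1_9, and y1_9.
x_1 = 376
y_1 = 220
r_1 = 56
x1_2 = 68
y1_2 = 54
y_3 = 212
r_3 = 56
x_4 = 480
y_4 = 390
r_4 = 68
x_5 = 484
y_5 = 96
r_5 = 36
x1_6 = 234
y1_6 = 284
x2_7 = 318
y2_7 = 296
x0_8 = 232
y0_8 = 176
x0_9 = 346
y0_9 = 344
x1_9 = 376
y1_9 = 406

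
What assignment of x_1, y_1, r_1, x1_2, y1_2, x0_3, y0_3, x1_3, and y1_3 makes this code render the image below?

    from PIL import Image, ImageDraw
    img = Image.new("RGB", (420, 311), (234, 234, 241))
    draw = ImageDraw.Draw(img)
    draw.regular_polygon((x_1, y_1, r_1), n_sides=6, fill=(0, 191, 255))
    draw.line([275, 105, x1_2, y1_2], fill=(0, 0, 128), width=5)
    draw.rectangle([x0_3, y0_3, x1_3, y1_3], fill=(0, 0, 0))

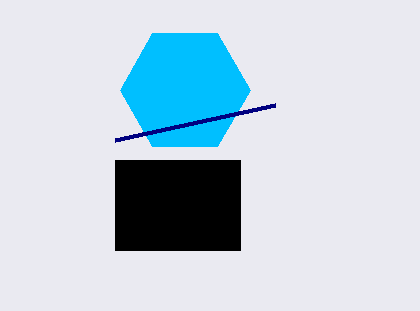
x_1 = 185
y_1 = 90
r_1 = 65
x1_2 = 115
y1_2 = 140
x0_3 = 115
y0_3 = 160
x1_3 = 240
y1_3 = 250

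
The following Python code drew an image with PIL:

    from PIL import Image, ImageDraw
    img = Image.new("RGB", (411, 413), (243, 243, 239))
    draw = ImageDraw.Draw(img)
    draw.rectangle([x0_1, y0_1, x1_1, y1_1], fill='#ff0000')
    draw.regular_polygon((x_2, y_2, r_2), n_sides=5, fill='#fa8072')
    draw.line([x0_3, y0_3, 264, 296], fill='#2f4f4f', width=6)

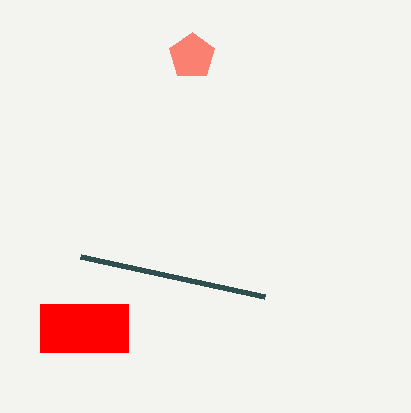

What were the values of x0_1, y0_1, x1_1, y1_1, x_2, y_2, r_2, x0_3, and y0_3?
x0_1 = 40
y0_1 = 304
x1_1 = 128
y1_1 = 352
x_2 = 192
y_2 = 56
r_2 = 24
x0_3 = 80
y0_3 = 256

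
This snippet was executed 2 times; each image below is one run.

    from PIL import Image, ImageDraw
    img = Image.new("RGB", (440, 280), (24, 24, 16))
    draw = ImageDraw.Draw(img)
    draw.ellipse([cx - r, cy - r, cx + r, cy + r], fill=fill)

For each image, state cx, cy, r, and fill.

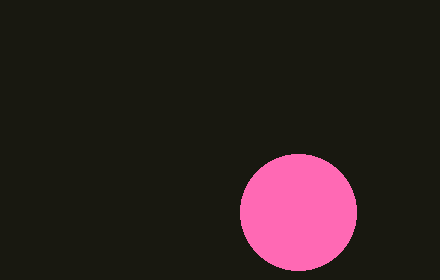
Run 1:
cx = 298; cy = 212; r = 58; fill = 'hotpink'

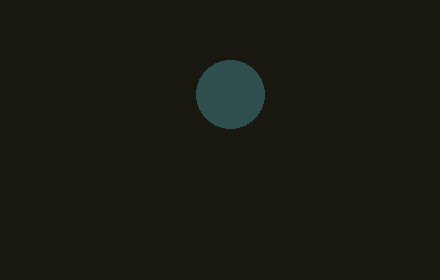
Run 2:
cx = 230, cy = 94, r = 34, fill = 'darkslategray'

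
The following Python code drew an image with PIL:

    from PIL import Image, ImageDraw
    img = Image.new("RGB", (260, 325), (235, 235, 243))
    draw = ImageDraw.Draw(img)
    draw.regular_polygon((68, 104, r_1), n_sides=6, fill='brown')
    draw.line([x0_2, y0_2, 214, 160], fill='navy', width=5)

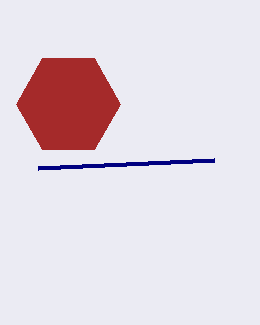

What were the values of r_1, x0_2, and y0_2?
r_1 = 52
x0_2 = 38
y0_2 = 168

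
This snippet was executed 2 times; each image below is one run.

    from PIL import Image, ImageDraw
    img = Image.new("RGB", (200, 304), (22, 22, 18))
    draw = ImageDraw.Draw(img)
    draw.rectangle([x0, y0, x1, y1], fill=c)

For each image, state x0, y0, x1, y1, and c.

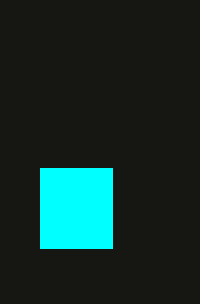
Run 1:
x0 = 40; y0 = 168; x1 = 112; y1 = 248; c = 'cyan'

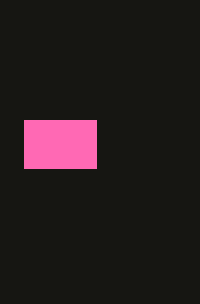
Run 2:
x0 = 24, y0 = 120, x1 = 96, y1 = 168, c = 'hotpink'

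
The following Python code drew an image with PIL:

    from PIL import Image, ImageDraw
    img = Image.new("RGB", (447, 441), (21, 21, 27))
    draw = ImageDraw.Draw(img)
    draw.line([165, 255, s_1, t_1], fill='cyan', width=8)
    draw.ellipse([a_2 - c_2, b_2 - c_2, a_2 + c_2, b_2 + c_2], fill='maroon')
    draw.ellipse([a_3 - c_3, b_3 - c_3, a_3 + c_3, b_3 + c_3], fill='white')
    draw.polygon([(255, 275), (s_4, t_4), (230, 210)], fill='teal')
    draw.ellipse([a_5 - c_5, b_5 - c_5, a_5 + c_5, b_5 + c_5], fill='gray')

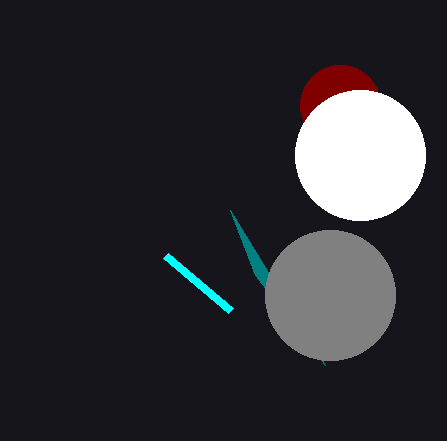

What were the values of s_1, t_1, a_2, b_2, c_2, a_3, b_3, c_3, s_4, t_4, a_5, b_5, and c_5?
s_1 = 230, t_1 = 310, a_2 = 340, b_2 = 105, c_2 = 40, a_3 = 360, b_3 = 155, c_3 = 65, s_4 = 325, t_4 = 365, a_5 = 330, b_5 = 295, c_5 = 65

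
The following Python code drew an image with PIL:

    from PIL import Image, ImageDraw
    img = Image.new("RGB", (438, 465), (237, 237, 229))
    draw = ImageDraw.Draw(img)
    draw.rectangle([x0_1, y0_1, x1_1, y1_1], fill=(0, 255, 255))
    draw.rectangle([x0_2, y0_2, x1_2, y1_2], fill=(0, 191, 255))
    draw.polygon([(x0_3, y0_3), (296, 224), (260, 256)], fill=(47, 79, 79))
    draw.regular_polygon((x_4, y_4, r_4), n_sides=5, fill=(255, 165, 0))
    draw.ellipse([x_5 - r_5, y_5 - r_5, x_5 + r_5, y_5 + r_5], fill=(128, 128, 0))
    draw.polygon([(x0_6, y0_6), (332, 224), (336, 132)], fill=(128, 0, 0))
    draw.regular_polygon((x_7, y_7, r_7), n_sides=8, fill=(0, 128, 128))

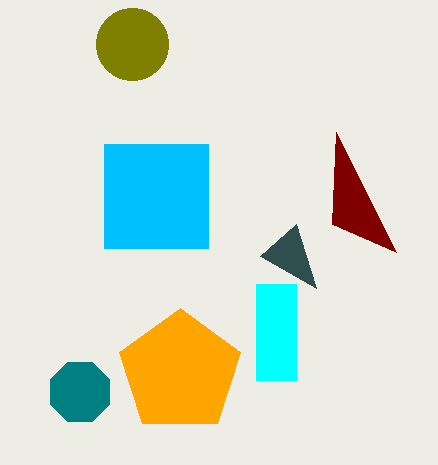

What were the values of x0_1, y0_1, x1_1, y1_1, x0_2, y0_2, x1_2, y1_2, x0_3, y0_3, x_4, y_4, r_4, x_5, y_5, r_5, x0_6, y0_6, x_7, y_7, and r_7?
x0_1 = 256, y0_1 = 284, x1_1 = 296, y1_1 = 380, x0_2 = 104, y0_2 = 144, x1_2 = 208, y1_2 = 248, x0_3 = 316, y0_3 = 288, x_4 = 180, y_4 = 372, r_4 = 64, x_5 = 132, y_5 = 44, r_5 = 36, x0_6 = 396, y0_6 = 252, x_7 = 80, y_7 = 392, r_7 = 32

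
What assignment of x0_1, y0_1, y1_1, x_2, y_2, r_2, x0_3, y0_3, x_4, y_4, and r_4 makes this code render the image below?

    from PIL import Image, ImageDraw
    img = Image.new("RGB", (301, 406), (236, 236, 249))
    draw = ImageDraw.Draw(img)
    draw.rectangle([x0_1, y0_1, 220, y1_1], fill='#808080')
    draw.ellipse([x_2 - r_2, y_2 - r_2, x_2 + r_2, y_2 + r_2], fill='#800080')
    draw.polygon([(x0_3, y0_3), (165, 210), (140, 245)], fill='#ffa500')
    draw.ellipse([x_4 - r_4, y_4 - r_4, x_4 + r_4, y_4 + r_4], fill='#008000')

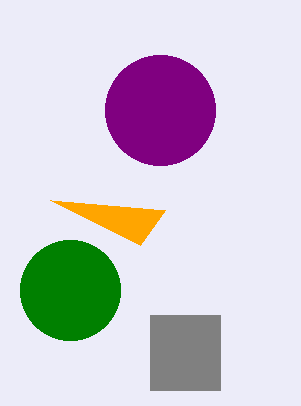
x0_1 = 150
y0_1 = 315
y1_1 = 390
x_2 = 160
y_2 = 110
r_2 = 55
x0_3 = 50
y0_3 = 200
x_4 = 70
y_4 = 290
r_4 = 50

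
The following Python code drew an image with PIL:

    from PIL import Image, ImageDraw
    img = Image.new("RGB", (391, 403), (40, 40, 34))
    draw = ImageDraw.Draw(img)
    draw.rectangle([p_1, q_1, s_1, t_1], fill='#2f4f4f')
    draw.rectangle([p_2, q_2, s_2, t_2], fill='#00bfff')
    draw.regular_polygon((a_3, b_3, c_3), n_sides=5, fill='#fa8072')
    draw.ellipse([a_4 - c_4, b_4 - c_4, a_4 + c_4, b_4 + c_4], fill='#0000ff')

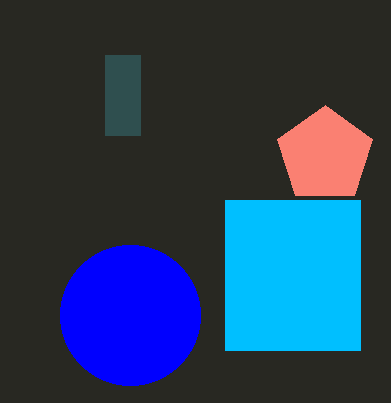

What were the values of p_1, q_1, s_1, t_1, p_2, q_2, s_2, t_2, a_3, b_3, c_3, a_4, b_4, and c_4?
p_1 = 105, q_1 = 55, s_1 = 140, t_1 = 135, p_2 = 225, q_2 = 200, s_2 = 360, t_2 = 350, a_3 = 325, b_3 = 155, c_3 = 50, a_4 = 130, b_4 = 315, c_4 = 70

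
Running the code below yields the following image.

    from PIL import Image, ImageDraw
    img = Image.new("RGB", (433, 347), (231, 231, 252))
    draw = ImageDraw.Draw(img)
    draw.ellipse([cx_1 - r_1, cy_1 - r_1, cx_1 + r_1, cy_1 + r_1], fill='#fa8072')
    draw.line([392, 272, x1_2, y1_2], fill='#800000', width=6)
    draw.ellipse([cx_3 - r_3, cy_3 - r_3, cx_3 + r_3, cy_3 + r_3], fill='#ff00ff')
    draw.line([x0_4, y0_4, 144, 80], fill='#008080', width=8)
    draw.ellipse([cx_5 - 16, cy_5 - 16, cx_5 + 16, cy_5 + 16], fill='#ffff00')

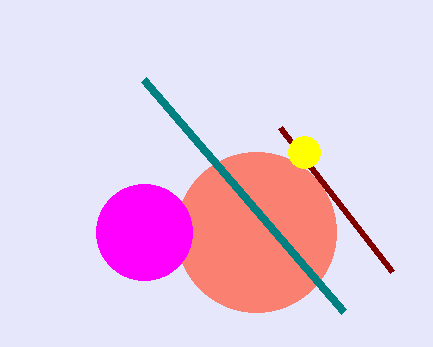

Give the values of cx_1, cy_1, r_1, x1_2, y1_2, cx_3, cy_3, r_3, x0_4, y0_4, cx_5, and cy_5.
cx_1 = 256; cy_1 = 232; r_1 = 80; x1_2 = 280; y1_2 = 128; cx_3 = 144; cy_3 = 232; r_3 = 48; x0_4 = 344; y0_4 = 312; cx_5 = 304; cy_5 = 152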